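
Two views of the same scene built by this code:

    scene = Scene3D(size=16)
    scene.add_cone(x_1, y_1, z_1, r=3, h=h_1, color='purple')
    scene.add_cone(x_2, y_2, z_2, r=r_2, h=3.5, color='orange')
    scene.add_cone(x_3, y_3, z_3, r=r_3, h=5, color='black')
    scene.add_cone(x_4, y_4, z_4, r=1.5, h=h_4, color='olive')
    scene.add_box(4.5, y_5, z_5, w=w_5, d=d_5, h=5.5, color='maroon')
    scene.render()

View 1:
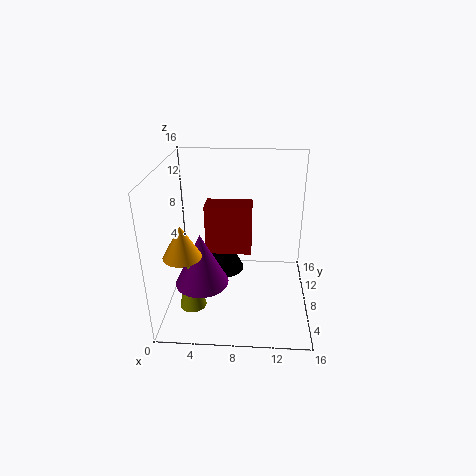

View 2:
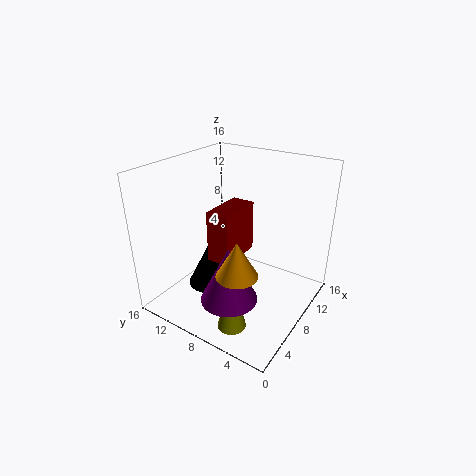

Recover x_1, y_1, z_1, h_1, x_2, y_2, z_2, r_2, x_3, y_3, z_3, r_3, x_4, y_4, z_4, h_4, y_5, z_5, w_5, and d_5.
x_1 = 4, y_1 = 6.5, z_1 = 3, h_1 = 6, x_2 = 2.5, y_2 = 4.5, z_2 = 7.5, r_2 = 2, x_3 = 6, y_3 = 10.5, z_3 = 2.5, r_3 = 2.5, x_4 = 3, y_4 = 5.5, z_4 = 0.5, h_4 = 6.5, y_5 = 7, z_5 = 6.5, w_5 = 5, d_5 = 2.5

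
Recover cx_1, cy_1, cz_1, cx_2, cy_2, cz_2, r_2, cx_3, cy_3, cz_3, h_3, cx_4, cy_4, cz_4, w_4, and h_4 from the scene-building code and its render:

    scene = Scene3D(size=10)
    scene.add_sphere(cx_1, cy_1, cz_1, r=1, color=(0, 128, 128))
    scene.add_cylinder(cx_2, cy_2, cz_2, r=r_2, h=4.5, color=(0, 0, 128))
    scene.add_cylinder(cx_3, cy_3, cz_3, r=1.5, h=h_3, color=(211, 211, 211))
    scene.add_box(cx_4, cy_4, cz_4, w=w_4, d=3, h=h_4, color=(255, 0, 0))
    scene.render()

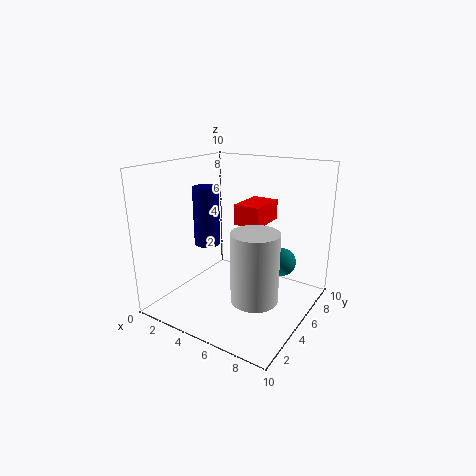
cx_1 = 7.5; cy_1 = 7; cz_1 = 3; cx_2 = 1.5; cy_2 = 6; cz_2 = 3.5; r_2 = 1; cx_3 = 7.5; cy_3 = 3; cz_3 = 2; h_3 = 4.5; cx_4 = 4; cy_4 = 6; cz_4 = 5.5; w_4 = 2; h_4 = 1.5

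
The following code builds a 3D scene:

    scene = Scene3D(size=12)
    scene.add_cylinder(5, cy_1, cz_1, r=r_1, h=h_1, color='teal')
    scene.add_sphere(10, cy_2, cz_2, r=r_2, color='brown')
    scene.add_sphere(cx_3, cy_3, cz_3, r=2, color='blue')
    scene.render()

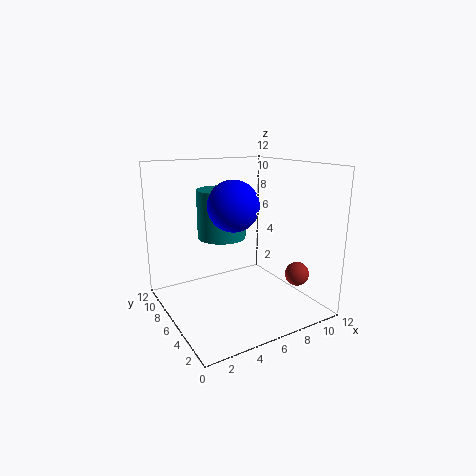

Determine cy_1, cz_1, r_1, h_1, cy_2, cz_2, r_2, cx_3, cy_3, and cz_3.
cy_1 = 7
cz_1 = 6
r_1 = 2
h_1 = 4
cy_2 = 3
cz_2 = 3
r_2 = 1
cx_3 = 5
cy_3 = 5
cz_3 = 9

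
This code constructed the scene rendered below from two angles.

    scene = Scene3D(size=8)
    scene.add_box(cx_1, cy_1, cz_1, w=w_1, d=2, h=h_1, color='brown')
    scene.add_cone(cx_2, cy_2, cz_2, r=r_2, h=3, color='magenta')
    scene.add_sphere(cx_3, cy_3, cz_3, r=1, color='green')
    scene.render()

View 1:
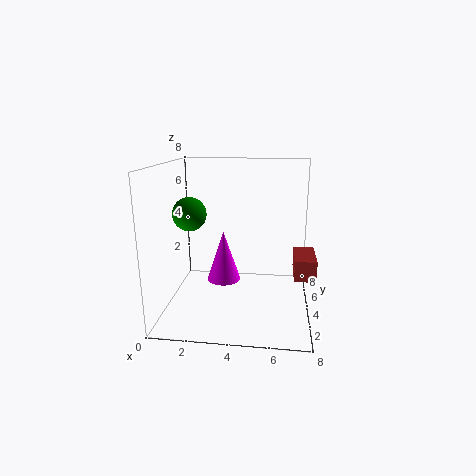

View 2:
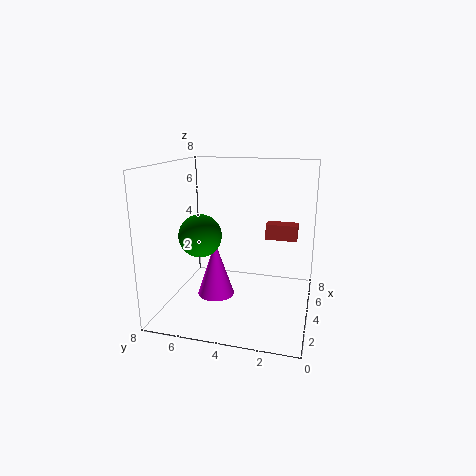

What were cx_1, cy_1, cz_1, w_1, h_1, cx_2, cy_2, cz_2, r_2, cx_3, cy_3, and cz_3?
cx_1 = 7; cy_1 = 1; cz_1 = 3; w_1 = 1; h_1 = 1; cx_2 = 3; cy_2 = 5; cz_2 = 1; r_2 = 1; cx_3 = 1; cy_3 = 5; cz_3 = 5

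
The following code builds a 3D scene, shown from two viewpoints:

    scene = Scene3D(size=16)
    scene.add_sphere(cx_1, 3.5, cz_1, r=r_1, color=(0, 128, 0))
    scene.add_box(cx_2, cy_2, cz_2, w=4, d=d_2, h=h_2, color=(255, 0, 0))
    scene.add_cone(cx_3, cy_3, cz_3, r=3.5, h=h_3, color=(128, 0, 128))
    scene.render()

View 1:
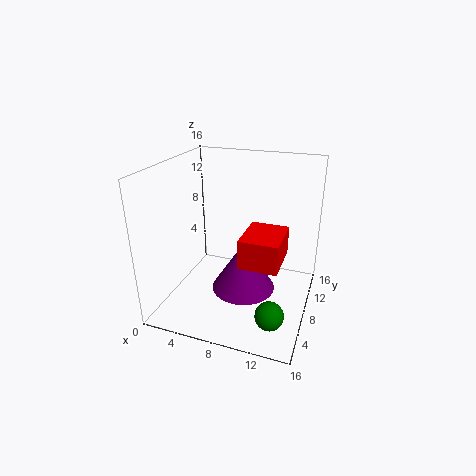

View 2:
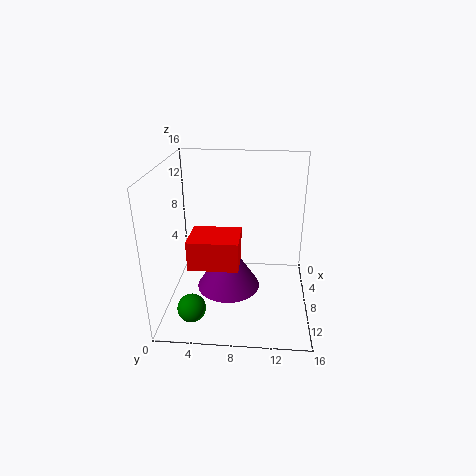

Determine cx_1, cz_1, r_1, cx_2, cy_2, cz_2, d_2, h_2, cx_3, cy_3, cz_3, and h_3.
cx_1 = 13
cz_1 = 2
r_1 = 1.5
cx_2 = 9.5
cy_2 = 3.5
cz_2 = 7
d_2 = 5
h_2 = 3
cx_3 = 9
cy_3 = 7
cz_3 = 2.5
h_3 = 5.5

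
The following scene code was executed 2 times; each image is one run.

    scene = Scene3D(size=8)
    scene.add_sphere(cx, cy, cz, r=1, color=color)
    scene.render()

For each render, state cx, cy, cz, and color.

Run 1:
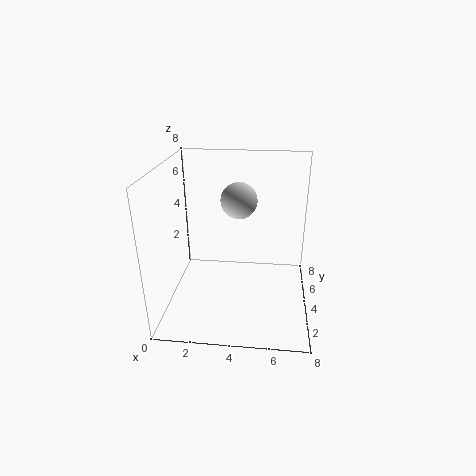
cx = 4, cy = 4.5, cz = 6, color = 'lightgray'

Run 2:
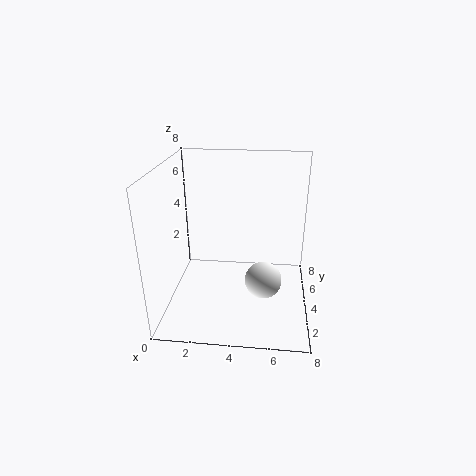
cx = 5.5, cy = 3, cz = 2, color = 'white'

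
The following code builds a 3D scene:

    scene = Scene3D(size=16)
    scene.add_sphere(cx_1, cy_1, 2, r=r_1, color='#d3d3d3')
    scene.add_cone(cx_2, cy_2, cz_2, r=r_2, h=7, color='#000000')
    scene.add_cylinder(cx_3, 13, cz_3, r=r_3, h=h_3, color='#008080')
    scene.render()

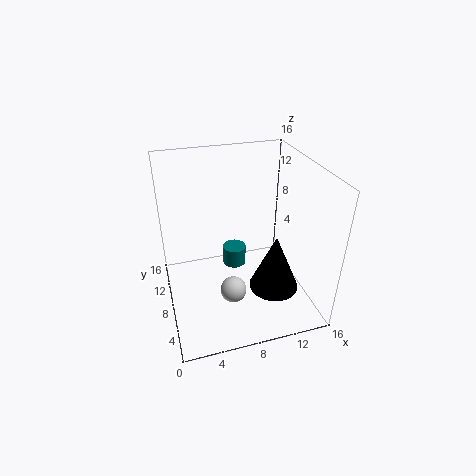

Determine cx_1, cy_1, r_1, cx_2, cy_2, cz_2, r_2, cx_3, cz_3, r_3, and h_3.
cx_1 = 7, cy_1 = 6.5, r_1 = 1.5, cx_2 = 12.5, cy_2 = 7.5, cz_2 = 0.5, r_2 = 3, cx_3 = 9, cz_3 = 1, r_3 = 1.5, h_3 = 2.5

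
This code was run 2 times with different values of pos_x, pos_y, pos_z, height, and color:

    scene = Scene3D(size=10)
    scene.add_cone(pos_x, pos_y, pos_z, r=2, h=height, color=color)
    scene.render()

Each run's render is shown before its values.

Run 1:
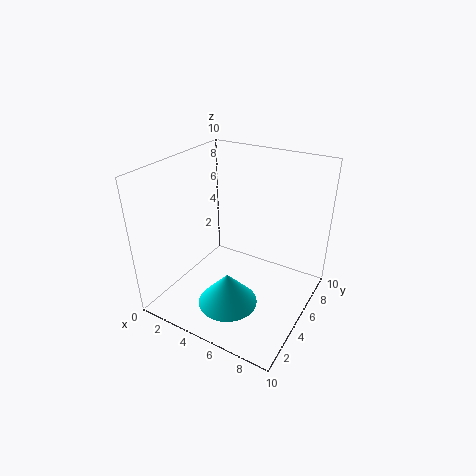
pos_x = 5.5; pos_y = 2.75; pos_z = 1.25; height = 2.25; color = 'cyan'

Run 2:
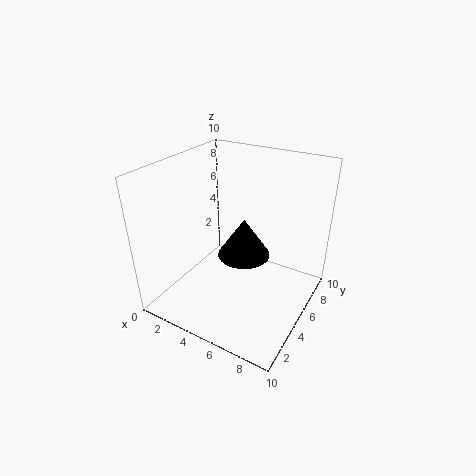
pos_x = 4.5; pos_y = 6.75; pos_z = 2.5; height = 3; color = 'black'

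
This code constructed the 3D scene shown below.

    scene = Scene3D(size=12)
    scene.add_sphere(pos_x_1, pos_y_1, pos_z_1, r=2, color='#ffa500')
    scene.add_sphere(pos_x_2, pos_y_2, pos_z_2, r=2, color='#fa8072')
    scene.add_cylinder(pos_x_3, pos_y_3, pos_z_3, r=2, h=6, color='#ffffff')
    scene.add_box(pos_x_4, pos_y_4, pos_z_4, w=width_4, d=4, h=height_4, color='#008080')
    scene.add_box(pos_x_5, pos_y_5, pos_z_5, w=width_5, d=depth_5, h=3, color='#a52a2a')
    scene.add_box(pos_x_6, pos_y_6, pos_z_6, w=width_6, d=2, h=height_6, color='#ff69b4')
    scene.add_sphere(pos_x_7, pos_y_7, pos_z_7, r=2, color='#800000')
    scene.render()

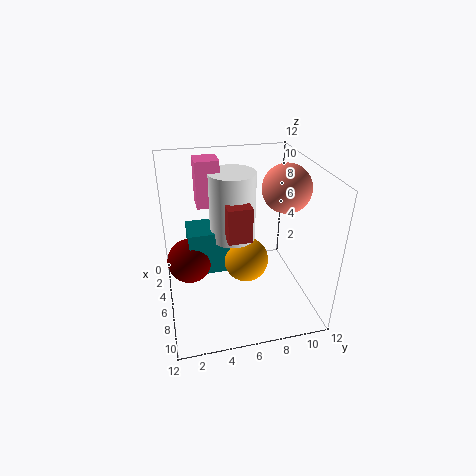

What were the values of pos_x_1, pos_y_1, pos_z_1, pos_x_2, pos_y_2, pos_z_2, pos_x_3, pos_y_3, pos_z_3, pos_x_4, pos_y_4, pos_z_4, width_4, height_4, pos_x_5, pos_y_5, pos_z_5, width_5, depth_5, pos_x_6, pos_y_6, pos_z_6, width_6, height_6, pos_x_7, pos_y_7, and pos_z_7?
pos_x_1 = 5; pos_y_1 = 7; pos_z_1 = 3; pos_x_2 = 6; pos_y_2 = 10; pos_z_2 = 10; pos_x_3 = 4; pos_y_3 = 6; pos_z_3 = 5; pos_x_4 = 2; pos_y_4 = 2; pos_z_4 = 2; width_4 = 3; height_4 = 4; pos_x_5 = 5; pos_y_5 = 5; pos_z_5 = 6; width_5 = 2; depth_5 = 2; pos_x_6 = 2; pos_y_6 = 3; pos_z_6 = 8; width_6 = 2; height_6 = 4; pos_x_7 = 4; pos_y_7 = 2; pos_z_7 = 3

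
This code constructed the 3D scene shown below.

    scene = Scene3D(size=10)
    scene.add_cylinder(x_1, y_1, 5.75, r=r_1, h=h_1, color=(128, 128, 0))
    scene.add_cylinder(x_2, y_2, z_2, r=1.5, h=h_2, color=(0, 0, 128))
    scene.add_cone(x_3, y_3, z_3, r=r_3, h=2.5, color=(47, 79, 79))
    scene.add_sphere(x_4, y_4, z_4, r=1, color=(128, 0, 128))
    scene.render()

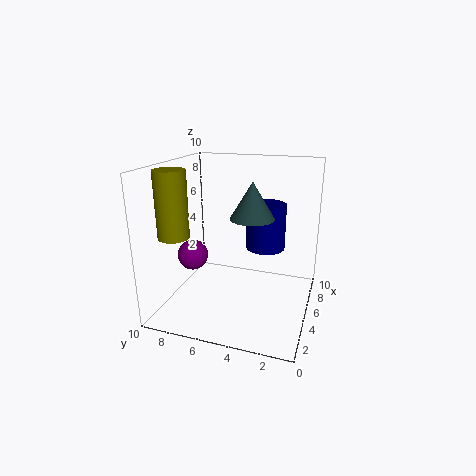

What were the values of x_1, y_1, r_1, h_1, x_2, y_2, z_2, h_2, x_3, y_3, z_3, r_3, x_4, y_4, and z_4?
x_1 = 2, y_1 = 8.25, r_1 = 1, h_1 = 4.25, x_2 = 8, y_2 = 3.75, z_2 = 3.25, h_2 = 3.5, x_3 = 5, y_3 = 4, z_3 = 6.5, r_3 = 1.5, x_4 = 3, y_4 = 7.5, z_4 = 4.25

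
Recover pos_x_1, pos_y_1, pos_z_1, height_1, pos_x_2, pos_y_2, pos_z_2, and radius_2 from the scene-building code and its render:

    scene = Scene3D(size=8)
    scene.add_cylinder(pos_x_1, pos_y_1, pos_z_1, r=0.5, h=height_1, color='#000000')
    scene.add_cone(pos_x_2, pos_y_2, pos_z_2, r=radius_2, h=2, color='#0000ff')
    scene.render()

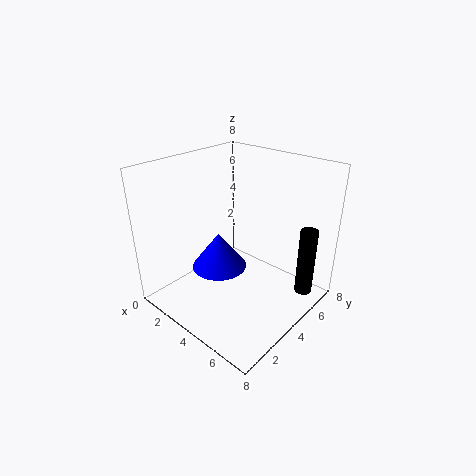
pos_x_1 = 7
pos_y_1 = 6.5
pos_z_1 = 0.5
height_1 = 4
pos_x_2 = 3.5
pos_y_2 = 3
pos_z_2 = 2.5
radius_2 = 1.5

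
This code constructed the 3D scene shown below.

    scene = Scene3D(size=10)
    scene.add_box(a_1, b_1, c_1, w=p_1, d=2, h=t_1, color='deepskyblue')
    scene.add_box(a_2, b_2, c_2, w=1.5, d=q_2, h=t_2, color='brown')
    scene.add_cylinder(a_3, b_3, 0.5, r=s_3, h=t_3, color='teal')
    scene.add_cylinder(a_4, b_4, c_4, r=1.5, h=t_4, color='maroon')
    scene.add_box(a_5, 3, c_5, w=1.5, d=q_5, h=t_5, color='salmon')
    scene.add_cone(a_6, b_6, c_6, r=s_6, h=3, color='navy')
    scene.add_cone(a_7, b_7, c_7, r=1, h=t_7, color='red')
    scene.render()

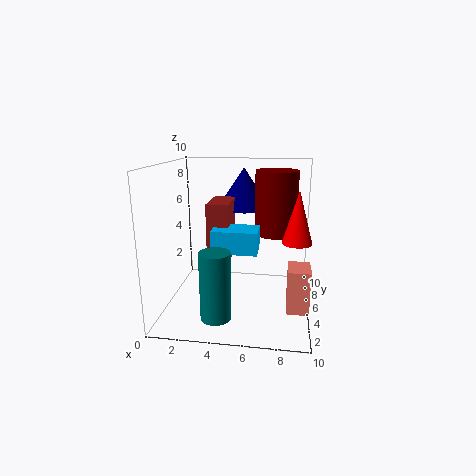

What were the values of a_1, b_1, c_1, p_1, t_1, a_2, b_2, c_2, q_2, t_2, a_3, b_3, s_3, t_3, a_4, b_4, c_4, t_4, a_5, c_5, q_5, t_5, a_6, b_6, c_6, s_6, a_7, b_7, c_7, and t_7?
a_1 = 3.5, b_1 = 3, c_1 = 4.5, p_1 = 3, t_1 = 1.5, a_2 = 3, b_2 = 4, c_2 = 3.5, q_2 = 3, t_2 = 4, a_3 = 4, b_3 = 2, s_3 = 1, t_3 = 4.5, a_4 = 7.5, b_4 = 6.5, c_4 = 5, t_4 = 4.5, a_5 = 8.5, c_5 = 0.5, q_5 = 2, t_5 = 3, a_6 = 5, b_6 = 8, c_6 = 6.5, s_6 = 2, a_7 = 9, b_7 = 4.5, c_7 = 5, t_7 = 3.5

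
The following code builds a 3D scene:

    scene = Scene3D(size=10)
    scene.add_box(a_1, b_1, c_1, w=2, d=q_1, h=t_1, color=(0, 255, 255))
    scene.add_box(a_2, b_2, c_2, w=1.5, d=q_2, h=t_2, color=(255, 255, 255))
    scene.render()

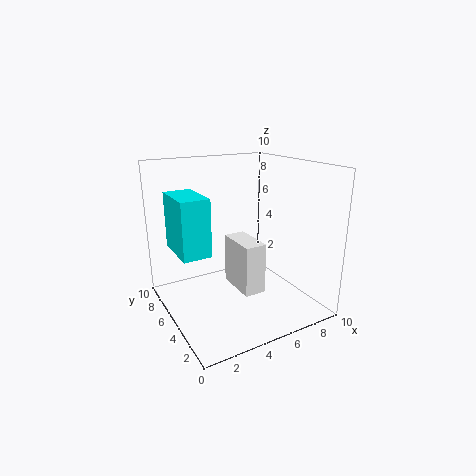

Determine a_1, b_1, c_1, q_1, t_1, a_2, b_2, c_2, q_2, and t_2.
a_1 = 1
b_1 = 5
c_1 = 4
q_1 = 3.5
t_1 = 4
a_2 = 4.5
b_2 = 3
c_2 = 1.5
q_2 = 3
t_2 = 3.5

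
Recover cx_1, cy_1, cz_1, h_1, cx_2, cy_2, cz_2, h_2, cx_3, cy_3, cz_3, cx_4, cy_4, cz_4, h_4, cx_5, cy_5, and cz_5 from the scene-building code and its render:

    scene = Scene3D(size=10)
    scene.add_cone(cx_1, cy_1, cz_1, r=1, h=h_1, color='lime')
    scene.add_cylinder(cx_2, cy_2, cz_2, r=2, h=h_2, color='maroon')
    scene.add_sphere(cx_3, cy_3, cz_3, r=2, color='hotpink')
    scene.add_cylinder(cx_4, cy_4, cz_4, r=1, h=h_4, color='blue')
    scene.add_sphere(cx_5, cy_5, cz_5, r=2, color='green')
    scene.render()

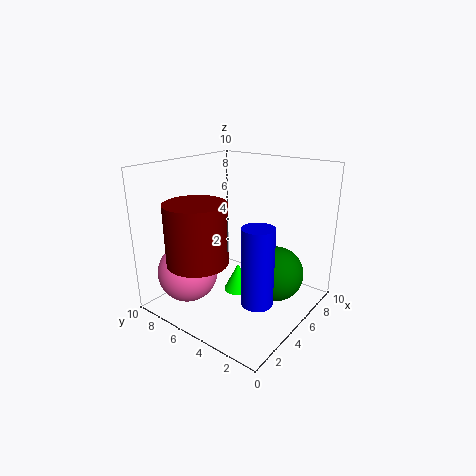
cx_1 = 5
cy_1 = 5
cz_1 = 1
h_1 = 2
cx_2 = 2
cy_2 = 6
cz_2 = 4
h_2 = 4
cx_3 = 2
cy_3 = 7
cz_3 = 3
cx_4 = 3
cy_4 = 2
cz_4 = 2
h_4 = 5
cx_5 = 7
cy_5 = 3
cz_5 = 2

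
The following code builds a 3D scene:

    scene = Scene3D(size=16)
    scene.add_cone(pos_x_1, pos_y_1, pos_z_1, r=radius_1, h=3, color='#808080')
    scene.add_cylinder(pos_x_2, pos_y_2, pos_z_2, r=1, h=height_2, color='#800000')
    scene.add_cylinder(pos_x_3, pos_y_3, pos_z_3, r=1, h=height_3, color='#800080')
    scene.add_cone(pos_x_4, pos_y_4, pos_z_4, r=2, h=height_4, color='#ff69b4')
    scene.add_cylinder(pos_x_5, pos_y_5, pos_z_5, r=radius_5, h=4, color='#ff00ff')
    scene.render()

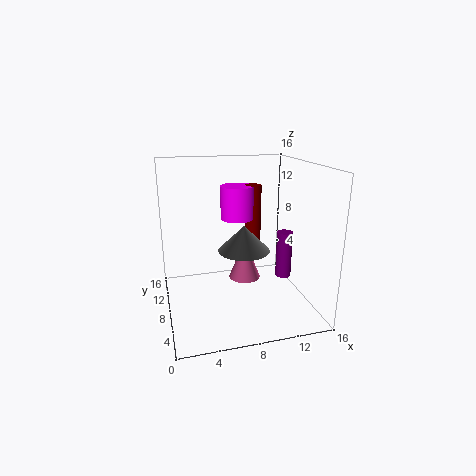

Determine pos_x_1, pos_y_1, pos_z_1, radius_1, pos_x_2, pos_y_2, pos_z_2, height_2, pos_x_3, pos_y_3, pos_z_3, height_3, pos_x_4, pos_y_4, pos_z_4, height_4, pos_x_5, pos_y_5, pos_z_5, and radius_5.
pos_x_1 = 9, pos_y_1 = 9, pos_z_1 = 6, radius_1 = 3, pos_x_2 = 11, pos_y_2 = 12, pos_z_2 = 5, height_2 = 8, pos_x_3 = 15, pos_y_3 = 11, pos_z_3 = 1, height_3 = 6, pos_x_4 = 10, pos_y_4 = 12, pos_z_4 = 1, height_4 = 5, pos_x_5 = 9, pos_y_5 = 12, pos_z_5 = 9, radius_5 = 2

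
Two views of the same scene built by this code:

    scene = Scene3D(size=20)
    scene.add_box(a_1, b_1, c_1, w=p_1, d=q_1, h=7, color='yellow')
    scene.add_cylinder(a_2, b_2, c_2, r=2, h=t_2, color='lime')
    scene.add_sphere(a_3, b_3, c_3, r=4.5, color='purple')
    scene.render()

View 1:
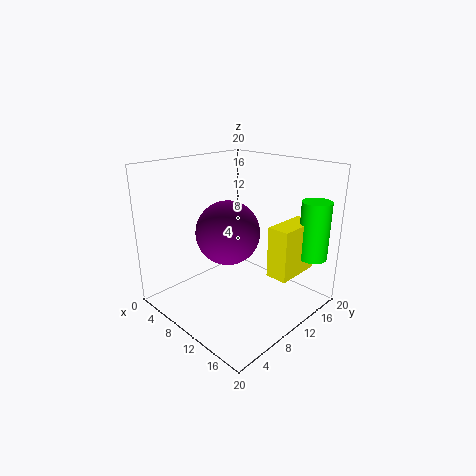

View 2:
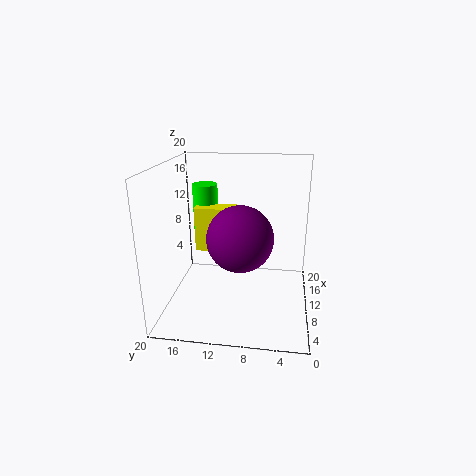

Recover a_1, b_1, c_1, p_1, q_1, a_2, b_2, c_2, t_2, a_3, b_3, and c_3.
a_1 = 14.5; b_1 = 11; c_1 = 5.5; p_1 = 3; q_1 = 6.5; a_2 = 18; b_2 = 16.5; c_2 = 7.5; t_2 = 8; a_3 = 8.5; b_3 = 9.5; c_3 = 10.5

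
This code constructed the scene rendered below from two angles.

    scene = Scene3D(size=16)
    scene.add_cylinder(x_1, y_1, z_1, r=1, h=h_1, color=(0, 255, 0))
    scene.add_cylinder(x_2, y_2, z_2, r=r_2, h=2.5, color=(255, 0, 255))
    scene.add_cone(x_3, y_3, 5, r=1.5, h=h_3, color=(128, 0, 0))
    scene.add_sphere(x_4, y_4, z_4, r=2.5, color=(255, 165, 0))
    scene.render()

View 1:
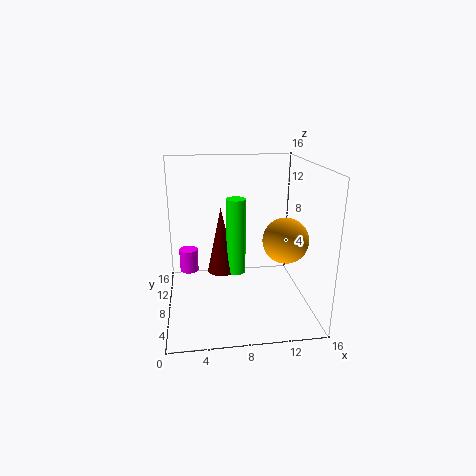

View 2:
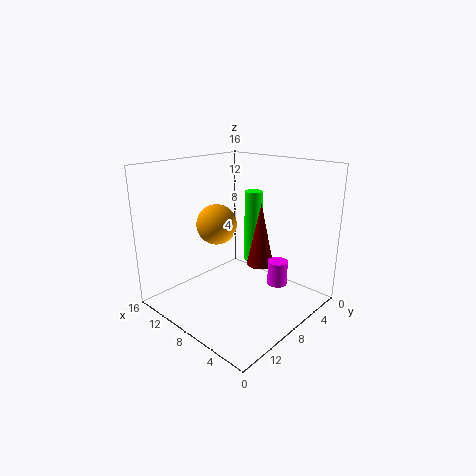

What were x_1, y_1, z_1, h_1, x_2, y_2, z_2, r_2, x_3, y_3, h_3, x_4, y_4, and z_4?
x_1 = 7.5
y_1 = 6
z_1 = 5
h_1 = 8
x_2 = 2.5
y_2 = 8
z_2 = 4.5
r_2 = 1
x_3 = 6
y_3 = 6.5
h_3 = 7
x_4 = 13
y_4 = 6.5
z_4 = 8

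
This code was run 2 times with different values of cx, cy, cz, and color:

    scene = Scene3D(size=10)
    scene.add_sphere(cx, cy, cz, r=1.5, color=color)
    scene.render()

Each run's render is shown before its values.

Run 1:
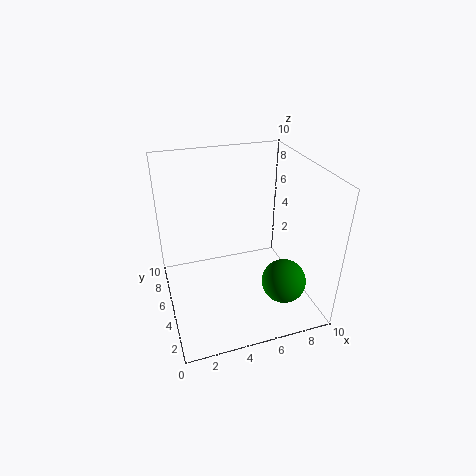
cx = 7.5
cy = 2.5
cz = 2.5
color = 'green'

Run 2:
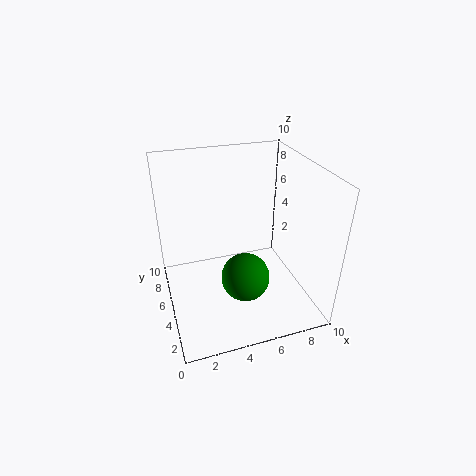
cx = 4.5
cy = 2
cz = 4
color = 'green'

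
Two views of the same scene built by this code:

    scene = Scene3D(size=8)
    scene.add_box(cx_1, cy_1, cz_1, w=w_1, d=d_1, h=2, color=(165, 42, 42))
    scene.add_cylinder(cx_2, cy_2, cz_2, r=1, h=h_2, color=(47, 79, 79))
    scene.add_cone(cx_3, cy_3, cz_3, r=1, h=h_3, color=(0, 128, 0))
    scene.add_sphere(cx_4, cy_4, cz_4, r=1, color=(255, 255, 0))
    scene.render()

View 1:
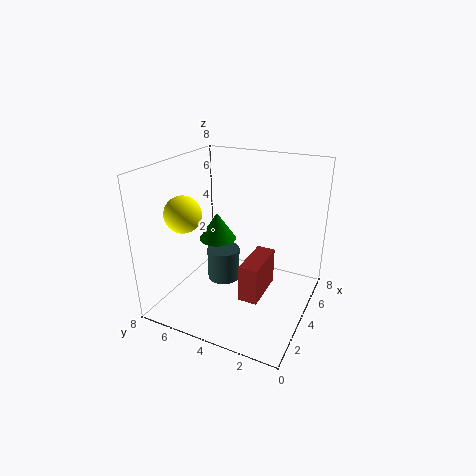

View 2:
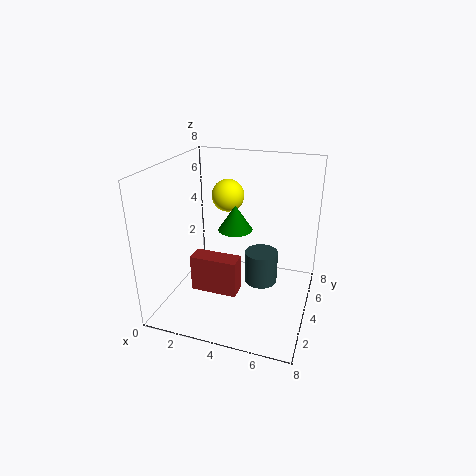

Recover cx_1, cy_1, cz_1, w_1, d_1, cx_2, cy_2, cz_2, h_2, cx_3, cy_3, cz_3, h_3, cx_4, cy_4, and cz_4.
cx_1 = 2, cy_1 = 2, cz_1 = 1.5, w_1 = 2.5, d_1 = 1, cx_2 = 5, cy_2 = 5.5, cz_2 = 0.5, h_2 = 2, cx_3 = 3.5, cy_3 = 5, cz_3 = 4, h_3 = 1.5, cx_4 = 2.5, cy_4 = 6.5, cz_4 = 5.5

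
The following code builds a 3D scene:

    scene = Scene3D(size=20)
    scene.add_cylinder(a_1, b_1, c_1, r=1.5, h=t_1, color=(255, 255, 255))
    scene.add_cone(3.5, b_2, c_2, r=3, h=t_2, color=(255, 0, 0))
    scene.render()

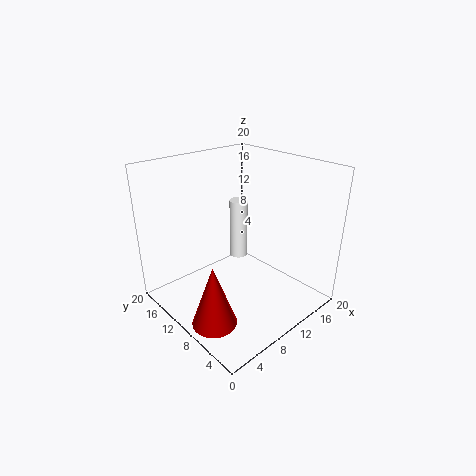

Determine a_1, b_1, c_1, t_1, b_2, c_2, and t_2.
a_1 = 16.5; b_1 = 17; c_1 = 2; t_1 = 10; b_2 = 7.5; c_2 = 0.5; t_2 = 8.5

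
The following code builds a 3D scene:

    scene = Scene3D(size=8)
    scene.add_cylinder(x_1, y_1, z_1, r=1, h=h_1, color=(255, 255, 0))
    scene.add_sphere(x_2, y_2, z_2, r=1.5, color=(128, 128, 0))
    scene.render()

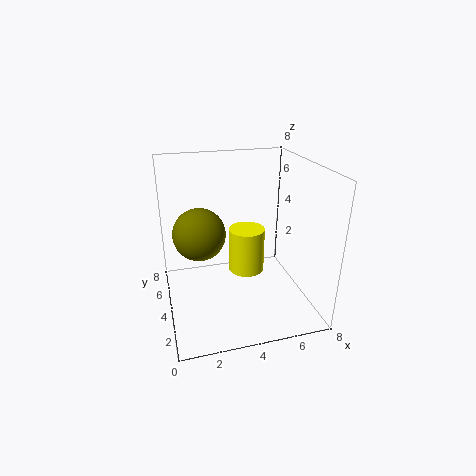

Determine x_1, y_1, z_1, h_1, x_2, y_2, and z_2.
x_1 = 4.5, y_1 = 4, z_1 = 2, h_1 = 2.5, x_2 = 2, y_2 = 5, z_2 = 4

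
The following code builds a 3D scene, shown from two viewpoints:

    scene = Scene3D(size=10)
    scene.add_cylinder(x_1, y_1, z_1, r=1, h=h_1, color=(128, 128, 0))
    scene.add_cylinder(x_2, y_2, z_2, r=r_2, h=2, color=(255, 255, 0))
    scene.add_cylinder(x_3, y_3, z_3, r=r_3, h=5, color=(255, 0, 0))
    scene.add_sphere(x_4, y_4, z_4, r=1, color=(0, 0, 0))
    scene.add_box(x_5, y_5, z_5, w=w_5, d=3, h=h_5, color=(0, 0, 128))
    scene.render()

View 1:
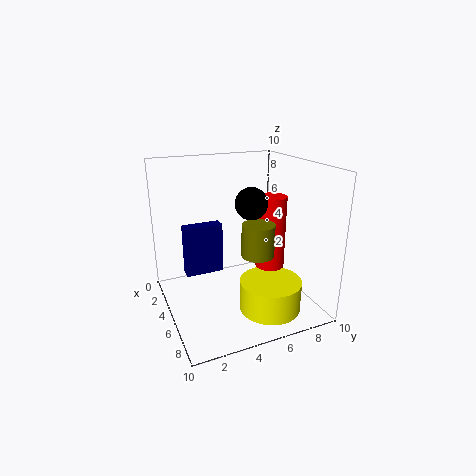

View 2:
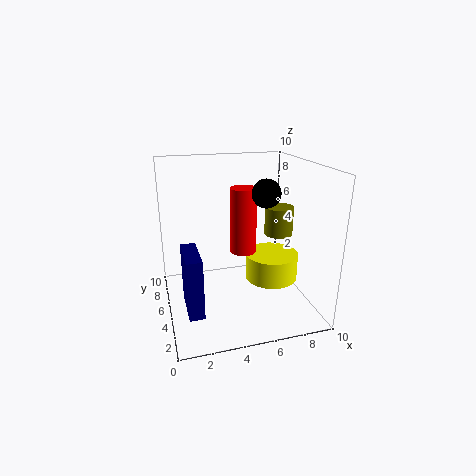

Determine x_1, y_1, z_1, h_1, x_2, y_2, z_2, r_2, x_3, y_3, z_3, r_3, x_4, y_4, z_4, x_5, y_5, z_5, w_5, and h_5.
x_1 = 8
y_1 = 5
z_1 = 5
h_1 = 2
x_2 = 8
y_2 = 6
z_2 = 1
r_2 = 2
x_3 = 6
y_3 = 7
z_3 = 3
r_3 = 1
x_4 = 7
y_4 = 5
z_4 = 8
x_5 = 1
y_5 = 2
z_5 = 1
w_5 = 1
h_5 = 4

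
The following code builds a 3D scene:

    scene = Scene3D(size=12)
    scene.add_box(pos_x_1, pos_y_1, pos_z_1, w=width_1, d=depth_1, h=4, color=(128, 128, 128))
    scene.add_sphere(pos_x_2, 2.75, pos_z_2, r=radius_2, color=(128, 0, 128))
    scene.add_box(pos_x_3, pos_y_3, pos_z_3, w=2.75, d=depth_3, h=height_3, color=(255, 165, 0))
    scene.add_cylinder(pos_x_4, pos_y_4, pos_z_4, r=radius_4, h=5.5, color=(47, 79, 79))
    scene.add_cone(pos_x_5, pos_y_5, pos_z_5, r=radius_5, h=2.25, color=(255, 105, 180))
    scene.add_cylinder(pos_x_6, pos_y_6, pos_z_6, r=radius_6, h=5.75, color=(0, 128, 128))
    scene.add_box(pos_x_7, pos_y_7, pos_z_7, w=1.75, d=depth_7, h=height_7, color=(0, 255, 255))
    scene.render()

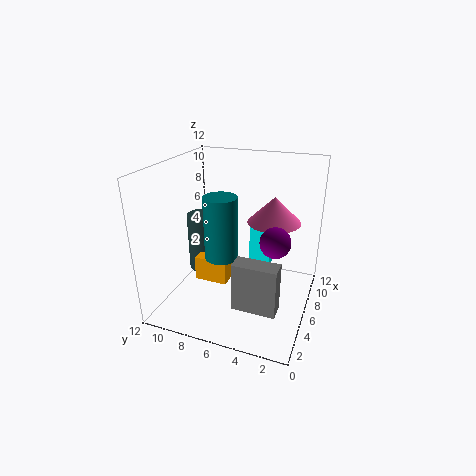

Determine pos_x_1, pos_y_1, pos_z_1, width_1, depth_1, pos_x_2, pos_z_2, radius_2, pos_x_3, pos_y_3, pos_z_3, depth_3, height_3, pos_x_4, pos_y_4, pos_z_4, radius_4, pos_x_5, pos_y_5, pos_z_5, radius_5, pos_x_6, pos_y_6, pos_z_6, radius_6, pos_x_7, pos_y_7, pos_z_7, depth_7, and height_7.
pos_x_1 = 2.5
pos_y_1 = 1.75
pos_z_1 = 1.5
width_1 = 1.5
depth_1 = 3.5
pos_x_2 = 5.75
pos_z_2 = 6.25
radius_2 = 1.25
pos_x_3 = 6
pos_y_3 = 7.25
pos_z_3 = 1
depth_3 = 3
height_3 = 2.25
pos_x_4 = 8.5
pos_y_4 = 10.5
pos_z_4 = 1
radius_4 = 1.5
pos_x_5 = 8
pos_y_5 = 3.5
pos_z_5 = 7
radius_5 = 2.25
pos_x_6 = 7
pos_y_6 = 8
pos_z_6 = 3.25
radius_6 = 1.5
pos_x_7 = 9.75
pos_y_7 = 4.25
pos_z_7 = 1.5
depth_7 = 2
height_7 = 3.75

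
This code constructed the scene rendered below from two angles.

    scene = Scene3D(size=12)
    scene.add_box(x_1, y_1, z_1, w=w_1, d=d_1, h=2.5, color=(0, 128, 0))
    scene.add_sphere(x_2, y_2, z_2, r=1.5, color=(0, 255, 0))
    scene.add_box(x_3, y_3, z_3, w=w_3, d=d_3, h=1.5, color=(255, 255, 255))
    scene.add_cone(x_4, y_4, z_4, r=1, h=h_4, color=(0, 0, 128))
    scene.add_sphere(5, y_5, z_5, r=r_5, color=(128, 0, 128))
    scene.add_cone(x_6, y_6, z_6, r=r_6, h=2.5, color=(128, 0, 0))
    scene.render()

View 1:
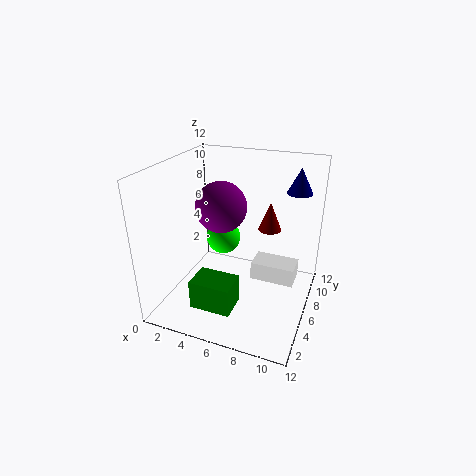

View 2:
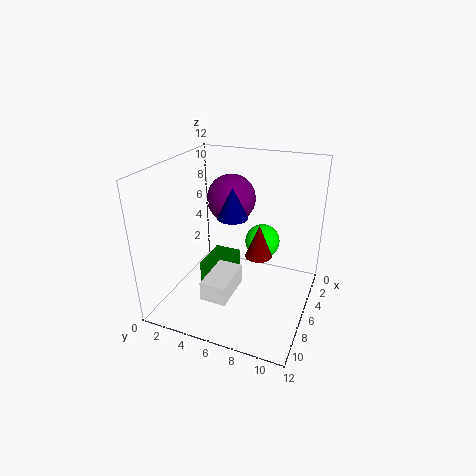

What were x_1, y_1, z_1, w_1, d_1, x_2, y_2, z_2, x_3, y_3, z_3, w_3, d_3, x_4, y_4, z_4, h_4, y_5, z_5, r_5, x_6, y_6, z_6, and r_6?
x_1 = 3, y_1 = 2.5, z_1 = 0.5, w_1 = 3.5, d_1 = 2.5, x_2 = 4, y_2 = 7.5, z_2 = 5, x_3 = 7.5, y_3 = 5, z_3 = 3, w_3 = 3.5, d_3 = 2, x_4 = 10.5, y_4 = 7.5, z_4 = 10, h_4 = 2, y_5 = 5, z_5 = 9, r_5 = 2, x_6 = 8, y_6 = 8.5, z_6 = 6, r_6 = 1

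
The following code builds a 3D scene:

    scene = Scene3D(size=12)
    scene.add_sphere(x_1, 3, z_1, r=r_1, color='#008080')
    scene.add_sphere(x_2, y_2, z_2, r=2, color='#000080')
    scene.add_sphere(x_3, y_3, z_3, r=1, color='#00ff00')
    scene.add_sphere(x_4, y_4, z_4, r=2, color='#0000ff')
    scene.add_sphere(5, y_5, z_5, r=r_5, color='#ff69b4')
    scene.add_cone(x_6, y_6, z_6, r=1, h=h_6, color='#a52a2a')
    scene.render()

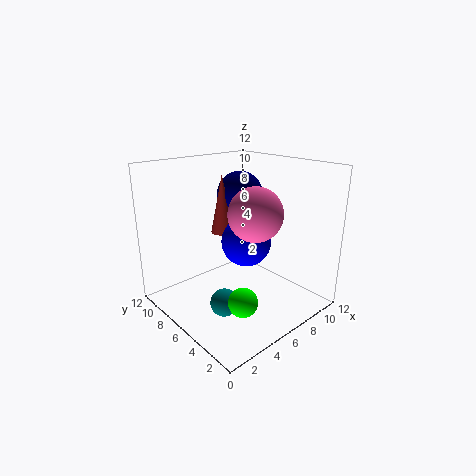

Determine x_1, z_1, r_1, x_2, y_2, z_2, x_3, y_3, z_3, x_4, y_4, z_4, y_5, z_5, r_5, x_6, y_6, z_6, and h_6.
x_1 = 2; z_1 = 3; r_1 = 1; x_2 = 8; y_2 = 8; z_2 = 9; x_3 = 2; y_3 = 1; z_3 = 4; x_4 = 6; y_4 = 5; z_4 = 6; y_5 = 3; z_5 = 9; r_5 = 2; x_6 = 6; y_6 = 8; z_6 = 6; h_6 = 5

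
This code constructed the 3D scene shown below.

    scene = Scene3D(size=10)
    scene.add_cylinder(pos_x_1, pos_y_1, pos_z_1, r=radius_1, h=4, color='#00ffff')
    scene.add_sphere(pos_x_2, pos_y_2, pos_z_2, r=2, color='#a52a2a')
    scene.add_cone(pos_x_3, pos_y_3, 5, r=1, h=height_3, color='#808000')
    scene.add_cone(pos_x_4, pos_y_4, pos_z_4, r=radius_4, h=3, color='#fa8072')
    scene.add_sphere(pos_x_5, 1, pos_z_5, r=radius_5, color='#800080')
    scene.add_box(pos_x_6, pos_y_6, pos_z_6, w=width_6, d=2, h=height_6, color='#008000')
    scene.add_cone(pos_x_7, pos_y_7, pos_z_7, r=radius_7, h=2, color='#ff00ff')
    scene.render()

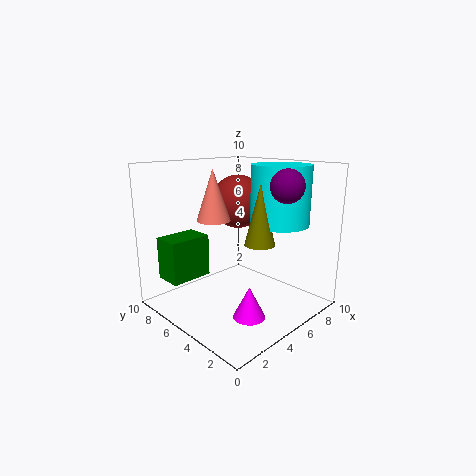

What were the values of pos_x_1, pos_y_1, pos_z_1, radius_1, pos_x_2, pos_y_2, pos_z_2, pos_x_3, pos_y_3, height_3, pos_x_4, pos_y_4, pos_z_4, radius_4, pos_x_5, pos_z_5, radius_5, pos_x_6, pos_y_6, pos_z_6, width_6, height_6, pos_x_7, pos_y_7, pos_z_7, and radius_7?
pos_x_1 = 7; pos_y_1 = 3; pos_z_1 = 6; radius_1 = 2; pos_x_2 = 7; pos_y_2 = 7; pos_z_2 = 7; pos_x_3 = 5; pos_y_3 = 3; height_3 = 4; pos_x_4 = 2; pos_y_4 = 4; pos_z_4 = 7; radius_4 = 1; pos_x_5 = 5; pos_z_5 = 9; radius_5 = 1; pos_x_6 = 1; pos_y_6 = 7; pos_z_6 = 2; width_6 = 3; height_6 = 3; pos_x_7 = 3; pos_y_7 = 2; pos_z_7 = 1; radius_7 = 1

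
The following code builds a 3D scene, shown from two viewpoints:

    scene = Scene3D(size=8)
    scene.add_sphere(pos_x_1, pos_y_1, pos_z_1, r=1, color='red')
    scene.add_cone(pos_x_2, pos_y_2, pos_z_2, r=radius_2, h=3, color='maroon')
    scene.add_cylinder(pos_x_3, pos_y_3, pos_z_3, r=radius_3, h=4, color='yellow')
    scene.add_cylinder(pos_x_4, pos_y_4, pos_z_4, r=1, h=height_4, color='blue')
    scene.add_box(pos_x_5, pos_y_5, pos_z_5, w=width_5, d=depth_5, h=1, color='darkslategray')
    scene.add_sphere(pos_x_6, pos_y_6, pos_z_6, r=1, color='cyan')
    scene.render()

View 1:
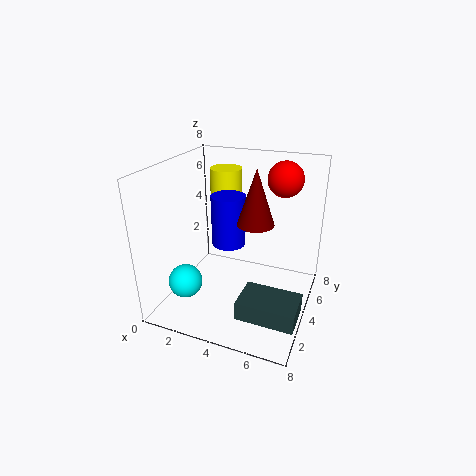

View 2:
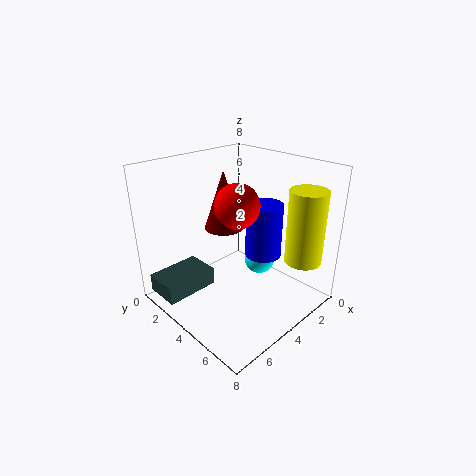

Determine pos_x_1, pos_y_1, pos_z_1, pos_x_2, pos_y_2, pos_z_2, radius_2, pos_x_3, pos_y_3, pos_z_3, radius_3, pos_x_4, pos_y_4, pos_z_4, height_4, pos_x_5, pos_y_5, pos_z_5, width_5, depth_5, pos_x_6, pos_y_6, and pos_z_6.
pos_x_1 = 6
pos_y_1 = 6
pos_z_1 = 7
pos_x_2 = 5
pos_y_2 = 4
pos_z_2 = 5
radius_2 = 1
pos_x_3 = 2
pos_y_3 = 7
pos_z_3 = 3
radius_3 = 1
pos_x_4 = 3
pos_y_4 = 5
pos_z_4 = 3
height_4 = 3
pos_x_5 = 5
pos_y_5 = 1
pos_z_5 = 1
width_5 = 3
depth_5 = 2
pos_x_6 = 1
pos_y_6 = 3
pos_z_6 = 1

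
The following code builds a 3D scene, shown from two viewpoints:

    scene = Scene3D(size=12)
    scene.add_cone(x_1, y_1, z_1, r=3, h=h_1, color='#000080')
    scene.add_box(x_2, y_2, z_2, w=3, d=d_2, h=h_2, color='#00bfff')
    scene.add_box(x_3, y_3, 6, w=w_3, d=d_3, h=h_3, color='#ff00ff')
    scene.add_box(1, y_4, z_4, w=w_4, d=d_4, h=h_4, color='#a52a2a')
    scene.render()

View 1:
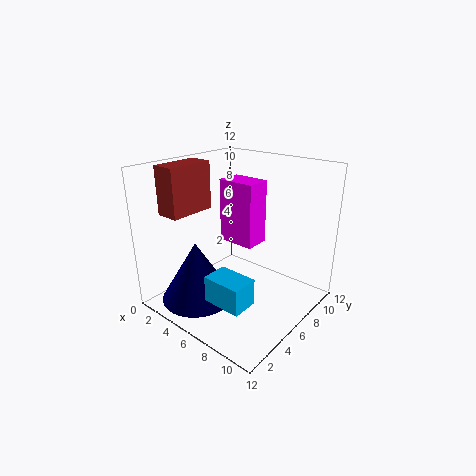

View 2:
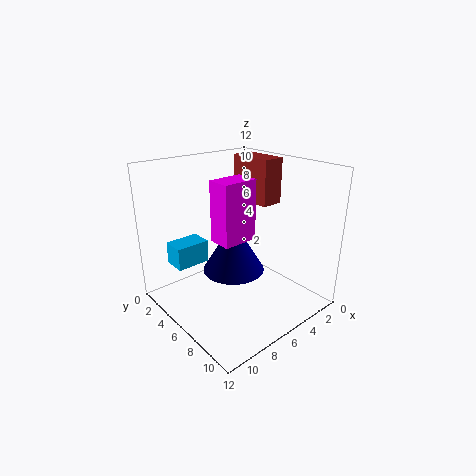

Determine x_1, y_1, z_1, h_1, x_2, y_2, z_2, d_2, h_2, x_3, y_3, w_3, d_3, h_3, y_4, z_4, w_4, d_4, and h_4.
x_1 = 4; y_1 = 3; z_1 = 1; h_1 = 5; x_2 = 7; y_2 = 1; z_2 = 3; d_2 = 2; h_2 = 2; x_3 = 5; y_3 = 5; w_3 = 3; d_3 = 2; h_3 = 5; y_4 = 2; z_4 = 8; w_4 = 2; d_4 = 4; h_4 = 4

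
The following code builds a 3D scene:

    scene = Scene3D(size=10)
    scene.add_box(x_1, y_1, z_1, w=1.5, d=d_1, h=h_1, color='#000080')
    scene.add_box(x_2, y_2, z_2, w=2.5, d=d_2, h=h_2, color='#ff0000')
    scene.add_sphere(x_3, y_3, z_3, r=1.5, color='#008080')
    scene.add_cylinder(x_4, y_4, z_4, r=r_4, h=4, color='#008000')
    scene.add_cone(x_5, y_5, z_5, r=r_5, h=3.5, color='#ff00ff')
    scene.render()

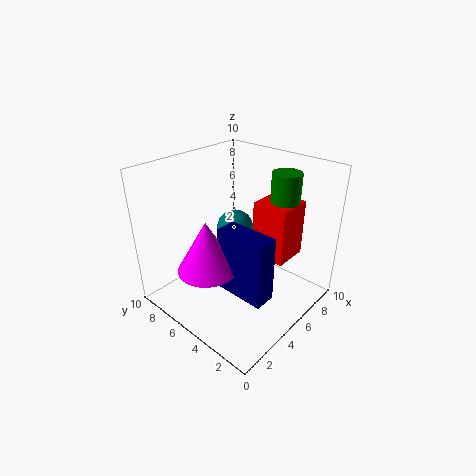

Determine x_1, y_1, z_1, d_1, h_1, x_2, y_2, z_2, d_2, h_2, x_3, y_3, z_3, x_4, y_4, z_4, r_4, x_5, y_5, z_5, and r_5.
x_1 = 3
y_1 = 1.5
z_1 = 2
d_1 = 3.5
h_1 = 4.5
x_2 = 6
y_2 = 2
z_2 = 3.5
d_2 = 2.5
h_2 = 4
x_3 = 8
y_3 = 8
z_3 = 3.5
x_4 = 7.5
y_4 = 3
z_4 = 5.5
r_4 = 1
x_5 = 2.5
y_5 = 5.5
z_5 = 3.5
r_5 = 2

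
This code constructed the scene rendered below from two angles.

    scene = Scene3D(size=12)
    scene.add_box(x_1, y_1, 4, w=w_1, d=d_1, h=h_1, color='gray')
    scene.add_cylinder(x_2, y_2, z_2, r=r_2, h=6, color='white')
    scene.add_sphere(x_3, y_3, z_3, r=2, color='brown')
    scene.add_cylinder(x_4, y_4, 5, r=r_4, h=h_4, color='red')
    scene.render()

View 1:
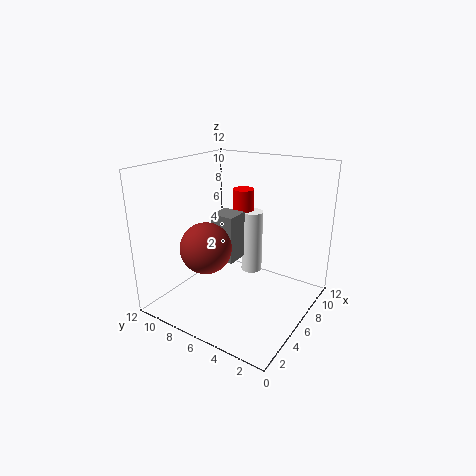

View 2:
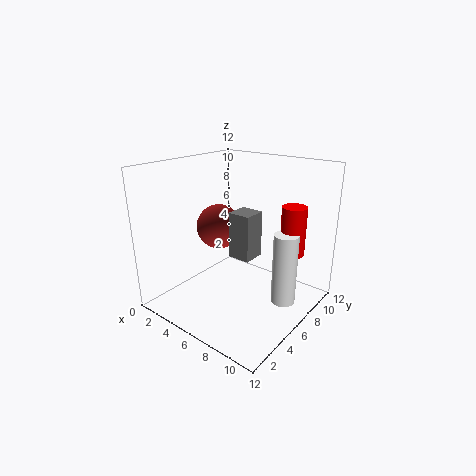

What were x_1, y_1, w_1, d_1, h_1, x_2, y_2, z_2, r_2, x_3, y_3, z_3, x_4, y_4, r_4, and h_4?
x_1 = 5
y_1 = 6
w_1 = 2
d_1 = 2
h_1 = 4
x_2 = 10
y_2 = 7
z_2 = 1
r_2 = 1
x_3 = 3
y_3 = 7
z_3 = 6
x_4 = 10
y_4 = 8
r_4 = 1
h_4 = 4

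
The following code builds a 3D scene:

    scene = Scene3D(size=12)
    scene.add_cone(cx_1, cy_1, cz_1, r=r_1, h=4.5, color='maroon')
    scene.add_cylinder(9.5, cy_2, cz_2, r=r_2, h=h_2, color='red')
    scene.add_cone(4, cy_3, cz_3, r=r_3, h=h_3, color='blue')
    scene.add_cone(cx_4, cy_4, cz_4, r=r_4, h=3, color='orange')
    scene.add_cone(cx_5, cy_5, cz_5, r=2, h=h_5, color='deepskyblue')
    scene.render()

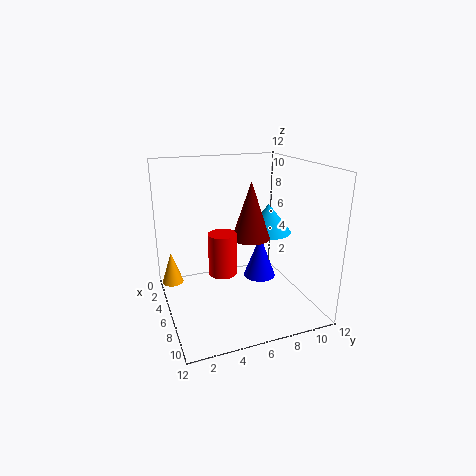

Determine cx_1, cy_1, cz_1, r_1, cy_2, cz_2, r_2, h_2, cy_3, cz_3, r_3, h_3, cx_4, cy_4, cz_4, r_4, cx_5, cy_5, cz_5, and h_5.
cx_1 = 7.5; cy_1 = 6.5; cz_1 = 6.5; r_1 = 1.5; cy_2 = 3.5; cz_2 = 5; r_2 = 1; h_2 = 3; cy_3 = 9; cz_3 = 1; r_3 = 1.5; h_3 = 4; cx_4 = 1.5; cy_4 = 1; cz_4 = 0.5; r_4 = 1; cx_5 = 5.5; cy_5 = 9; cz_5 = 6; h_5 = 2.5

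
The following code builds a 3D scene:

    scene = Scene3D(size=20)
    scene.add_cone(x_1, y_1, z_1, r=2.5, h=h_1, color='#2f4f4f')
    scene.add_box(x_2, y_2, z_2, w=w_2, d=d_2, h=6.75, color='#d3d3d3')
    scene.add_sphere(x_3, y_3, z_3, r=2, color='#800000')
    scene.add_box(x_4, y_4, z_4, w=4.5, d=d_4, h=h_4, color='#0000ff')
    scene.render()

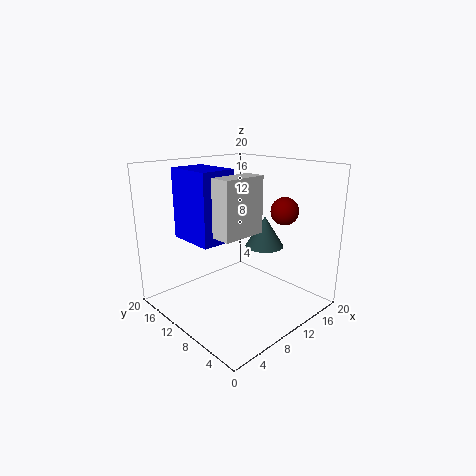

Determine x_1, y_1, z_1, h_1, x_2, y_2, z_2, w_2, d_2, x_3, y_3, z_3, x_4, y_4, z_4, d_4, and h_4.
x_1 = 11
y_1 = 6
z_1 = 9.75
h_1 = 4
x_2 = 2.75
y_2 = 4
z_2 = 12.75
w_2 = 5.5
d_2 = 2.5
x_3 = 16.25
y_3 = 7
z_3 = 13.25
x_4 = 2.25
y_4 = 7.25
z_4 = 11.25
d_4 = 6.25
h_4 = 8.75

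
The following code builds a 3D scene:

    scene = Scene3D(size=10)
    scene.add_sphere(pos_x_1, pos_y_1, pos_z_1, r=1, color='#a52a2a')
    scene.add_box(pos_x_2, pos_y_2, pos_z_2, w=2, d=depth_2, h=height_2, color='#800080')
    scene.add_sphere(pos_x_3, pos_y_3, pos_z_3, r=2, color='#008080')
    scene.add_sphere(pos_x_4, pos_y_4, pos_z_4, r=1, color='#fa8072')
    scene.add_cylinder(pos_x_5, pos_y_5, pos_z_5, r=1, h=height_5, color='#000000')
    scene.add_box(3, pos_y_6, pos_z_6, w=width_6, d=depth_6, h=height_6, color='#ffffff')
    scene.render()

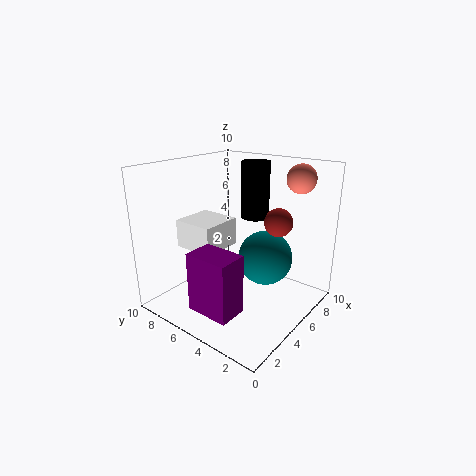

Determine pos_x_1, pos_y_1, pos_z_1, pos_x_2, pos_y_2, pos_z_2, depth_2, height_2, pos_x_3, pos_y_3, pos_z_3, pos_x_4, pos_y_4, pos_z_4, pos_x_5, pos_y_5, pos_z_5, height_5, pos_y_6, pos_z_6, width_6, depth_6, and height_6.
pos_x_1 = 7, pos_y_1 = 3, pos_z_1 = 6, pos_x_2 = 1, pos_y_2 = 3, pos_z_2 = 1, depth_2 = 3, height_2 = 4, pos_x_3 = 7, pos_y_3 = 4, pos_z_3 = 3, pos_x_4 = 8, pos_y_4 = 2, pos_z_4 = 9, pos_x_5 = 7, pos_y_5 = 5, pos_z_5 = 6, height_5 = 4, pos_y_6 = 6, pos_z_6 = 4, width_6 = 3, depth_6 = 3, height_6 = 2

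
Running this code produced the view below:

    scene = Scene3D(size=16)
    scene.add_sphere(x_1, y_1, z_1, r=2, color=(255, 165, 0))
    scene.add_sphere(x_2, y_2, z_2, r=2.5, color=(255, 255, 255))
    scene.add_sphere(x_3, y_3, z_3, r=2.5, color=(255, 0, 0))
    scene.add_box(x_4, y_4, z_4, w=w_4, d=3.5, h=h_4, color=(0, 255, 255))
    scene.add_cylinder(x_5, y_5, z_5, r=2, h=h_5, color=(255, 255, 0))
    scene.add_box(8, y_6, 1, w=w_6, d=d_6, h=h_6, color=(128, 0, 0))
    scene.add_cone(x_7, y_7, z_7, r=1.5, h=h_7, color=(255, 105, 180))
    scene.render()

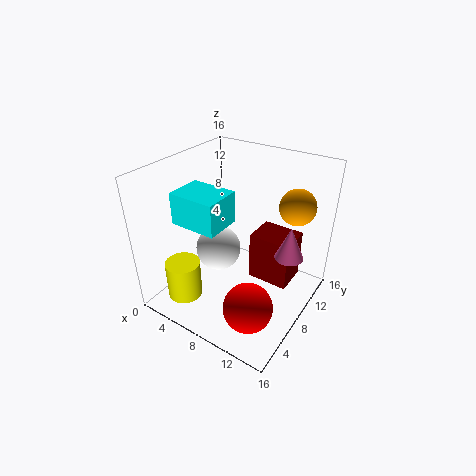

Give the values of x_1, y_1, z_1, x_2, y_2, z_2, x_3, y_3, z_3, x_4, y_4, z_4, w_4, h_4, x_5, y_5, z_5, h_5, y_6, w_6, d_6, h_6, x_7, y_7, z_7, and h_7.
x_1 = 13, y_1 = 12, z_1 = 11.5, x_2 = 6, y_2 = 7, z_2 = 6.5, x_3 = 12.5, y_3 = 3, z_3 = 4, x_4 = 5.5, y_4 = 1, z_4 = 12.5, w_4 = 4.5, h_4 = 3, x_5 = 3, y_5 = 4, z_5 = 0.5, h_5 = 4.5, y_6 = 10.5, w_6 = 5, d_6 = 4, h_6 = 6, x_7 = 14, y_7 = 8.5, z_7 = 7.5, h_7 = 3.5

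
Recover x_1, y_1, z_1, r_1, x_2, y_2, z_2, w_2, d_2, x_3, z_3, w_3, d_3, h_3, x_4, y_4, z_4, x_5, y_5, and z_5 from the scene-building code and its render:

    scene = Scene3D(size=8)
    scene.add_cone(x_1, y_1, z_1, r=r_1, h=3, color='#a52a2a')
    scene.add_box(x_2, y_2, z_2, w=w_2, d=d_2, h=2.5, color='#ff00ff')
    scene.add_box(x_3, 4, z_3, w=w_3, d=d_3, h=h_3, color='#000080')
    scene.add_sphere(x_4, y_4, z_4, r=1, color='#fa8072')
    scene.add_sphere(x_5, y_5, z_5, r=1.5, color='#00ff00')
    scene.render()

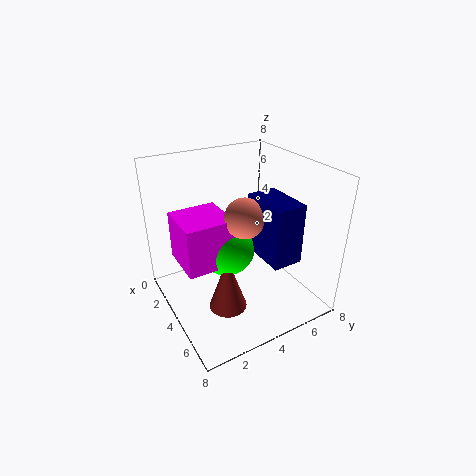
x_1 = 5.5
y_1 = 2.5
z_1 = 1
r_1 = 1
x_2 = 3
y_2 = 0.5
z_2 = 3.5
w_2 = 2.5
d_2 = 2.5
x_3 = 5
z_3 = 4
w_3 = 2.5
d_3 = 1.5
h_3 = 3
x_4 = 5.5
y_4 = 3.5
z_4 = 6
x_5 = 4.5
y_5 = 3
z_5 = 4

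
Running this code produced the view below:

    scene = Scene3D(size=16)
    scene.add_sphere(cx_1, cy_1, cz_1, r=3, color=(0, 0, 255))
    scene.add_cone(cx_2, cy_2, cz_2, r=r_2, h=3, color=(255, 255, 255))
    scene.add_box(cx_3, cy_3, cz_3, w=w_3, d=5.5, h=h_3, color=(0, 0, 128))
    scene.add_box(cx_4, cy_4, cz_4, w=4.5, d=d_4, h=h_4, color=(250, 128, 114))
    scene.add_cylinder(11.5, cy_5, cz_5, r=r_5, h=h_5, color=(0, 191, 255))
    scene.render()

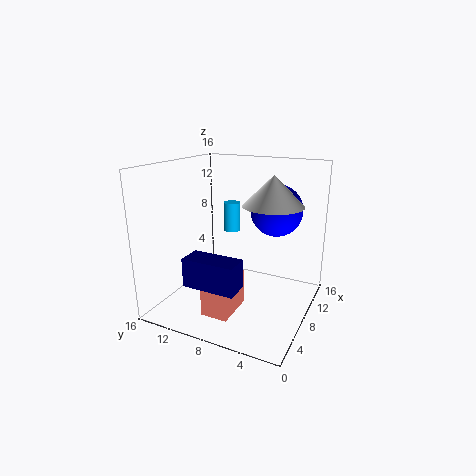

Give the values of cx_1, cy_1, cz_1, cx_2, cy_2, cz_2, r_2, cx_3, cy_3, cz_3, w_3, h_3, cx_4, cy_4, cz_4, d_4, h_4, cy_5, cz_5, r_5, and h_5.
cx_1 = 12
cy_1 = 5
cz_1 = 10.5
cx_2 = 6.5
cy_2 = 3.5
cz_2 = 12.5
r_2 = 3
cx_3 = 1.5
cy_3 = 5.5
cz_3 = 4.5
w_3 = 2.5
h_3 = 3
cx_4 = 3
cy_4 = 7
cz_4 = 0.5
d_4 = 3
h_4 = 4
cy_5 = 10.5
cz_5 = 7.5
r_5 = 1
h_5 = 3.5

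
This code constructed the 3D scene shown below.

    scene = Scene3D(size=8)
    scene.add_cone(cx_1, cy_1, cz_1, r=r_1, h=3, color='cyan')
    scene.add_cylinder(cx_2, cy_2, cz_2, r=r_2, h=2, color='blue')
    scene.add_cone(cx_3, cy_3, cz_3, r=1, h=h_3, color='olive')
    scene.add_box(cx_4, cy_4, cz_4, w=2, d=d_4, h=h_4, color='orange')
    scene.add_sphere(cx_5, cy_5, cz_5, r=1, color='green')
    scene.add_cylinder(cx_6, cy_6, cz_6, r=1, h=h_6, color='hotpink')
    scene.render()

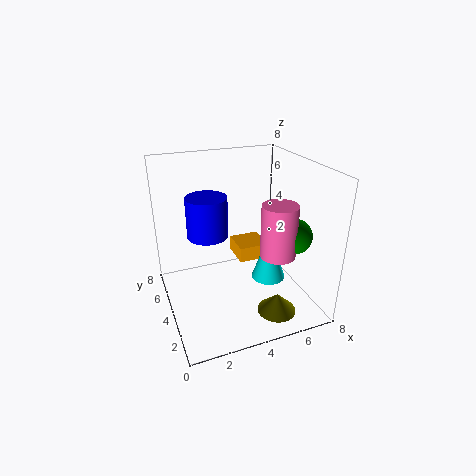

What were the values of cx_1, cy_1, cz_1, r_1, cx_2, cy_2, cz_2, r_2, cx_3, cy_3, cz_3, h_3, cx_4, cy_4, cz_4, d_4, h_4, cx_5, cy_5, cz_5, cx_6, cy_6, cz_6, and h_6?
cx_1 = 6; cy_1 = 4; cz_1 = 1; r_1 = 1; cx_2 = 2; cy_2 = 3; cz_2 = 5; r_2 = 1; cx_3 = 5; cy_3 = 1; cz_3 = 1; h_3 = 1; cx_4 = 5; cy_4 = 6; cz_4 = 1; d_4 = 2; h_4 = 1; cx_5 = 7; cy_5 = 3; cz_5 = 4; cx_6 = 6; cy_6 = 3; cz_6 = 3; h_6 = 3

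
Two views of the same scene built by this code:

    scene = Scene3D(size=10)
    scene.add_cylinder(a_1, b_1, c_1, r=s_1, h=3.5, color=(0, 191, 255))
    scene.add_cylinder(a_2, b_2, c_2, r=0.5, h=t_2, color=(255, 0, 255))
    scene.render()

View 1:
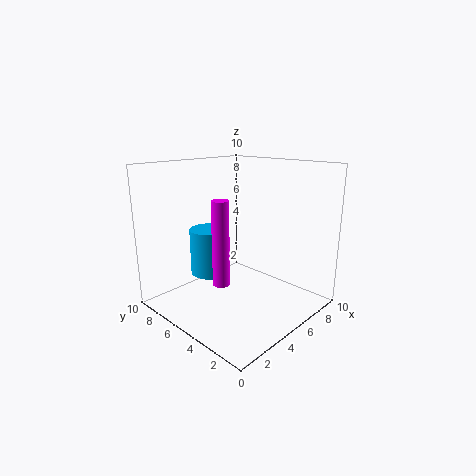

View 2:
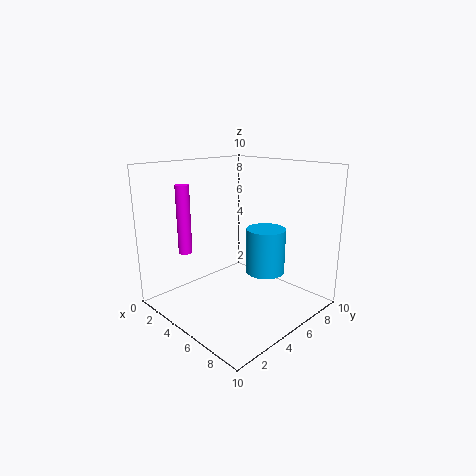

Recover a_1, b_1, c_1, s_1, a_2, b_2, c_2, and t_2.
a_1 = 5
b_1 = 8
c_1 = 1.5
s_1 = 1.5
a_2 = 1.5
b_2 = 3
c_2 = 3.5
t_2 = 5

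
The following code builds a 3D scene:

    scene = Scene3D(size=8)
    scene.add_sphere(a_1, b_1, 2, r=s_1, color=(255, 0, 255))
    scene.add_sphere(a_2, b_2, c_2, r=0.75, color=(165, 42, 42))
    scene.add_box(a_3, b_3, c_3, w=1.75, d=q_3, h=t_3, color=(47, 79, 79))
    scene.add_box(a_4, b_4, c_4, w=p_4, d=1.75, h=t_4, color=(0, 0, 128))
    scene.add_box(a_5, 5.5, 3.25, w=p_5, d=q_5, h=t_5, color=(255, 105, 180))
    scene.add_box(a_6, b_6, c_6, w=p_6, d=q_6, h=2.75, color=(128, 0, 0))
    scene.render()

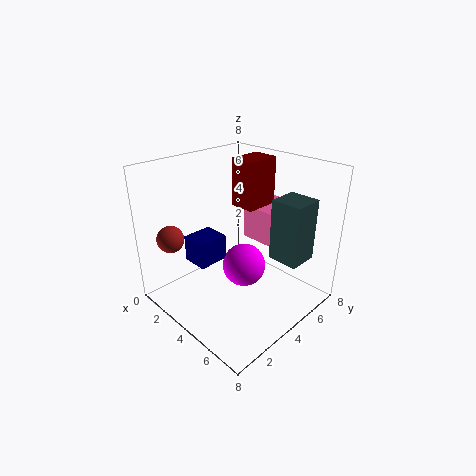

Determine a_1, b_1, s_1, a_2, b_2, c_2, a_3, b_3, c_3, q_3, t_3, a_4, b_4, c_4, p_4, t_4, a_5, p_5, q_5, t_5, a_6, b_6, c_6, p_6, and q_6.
a_1 = 4; b_1 = 4.5; s_1 = 1.25; a_2 = 1.5; b_2 = 1.25; c_2 = 4; a_3 = 5.25; b_3 = 5.25; c_3 = 2.75; q_3 = 1.75; t_3 = 3.5; a_4 = 1.75; b_4 = 2; c_4 = 2.5; p_4 = 1.5; t_4 = 1.5; a_5 = 3; p_5 = 2.25; q_5 = 2.5; t_5 = 2; a_6 = 2.5; b_6 = 5; c_6 = 5.25; p_6 = 1.5; q_6 = 2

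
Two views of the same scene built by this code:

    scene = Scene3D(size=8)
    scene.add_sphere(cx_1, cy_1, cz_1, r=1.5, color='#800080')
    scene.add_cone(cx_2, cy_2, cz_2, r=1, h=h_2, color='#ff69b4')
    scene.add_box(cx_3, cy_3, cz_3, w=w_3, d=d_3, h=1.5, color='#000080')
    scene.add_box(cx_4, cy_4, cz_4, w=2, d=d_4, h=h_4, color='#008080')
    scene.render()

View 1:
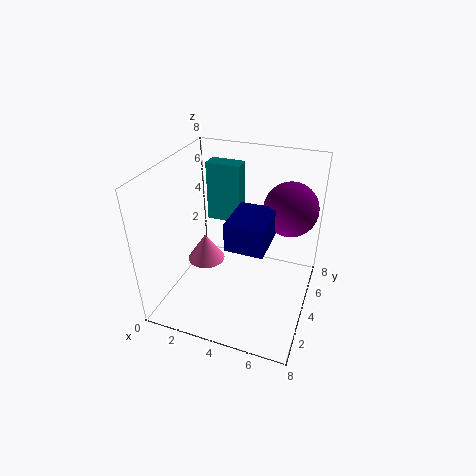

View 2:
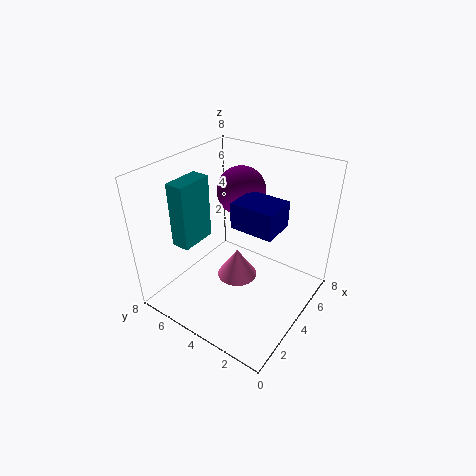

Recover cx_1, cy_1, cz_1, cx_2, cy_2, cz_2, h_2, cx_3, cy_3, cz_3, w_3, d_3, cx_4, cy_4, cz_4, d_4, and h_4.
cx_1 = 6.5; cy_1 = 5.5; cz_1 = 5.5; cx_2 = 2.5; cy_2 = 3; cz_2 = 3; h_2 = 1.5; cx_3 = 4; cy_3 = 2; cz_3 = 4.5; w_3 = 2; d_3 = 2.5; cx_4 = 1.5; cy_4 = 5.5; cz_4 = 4; d_4 = 1; h_4 = 3.5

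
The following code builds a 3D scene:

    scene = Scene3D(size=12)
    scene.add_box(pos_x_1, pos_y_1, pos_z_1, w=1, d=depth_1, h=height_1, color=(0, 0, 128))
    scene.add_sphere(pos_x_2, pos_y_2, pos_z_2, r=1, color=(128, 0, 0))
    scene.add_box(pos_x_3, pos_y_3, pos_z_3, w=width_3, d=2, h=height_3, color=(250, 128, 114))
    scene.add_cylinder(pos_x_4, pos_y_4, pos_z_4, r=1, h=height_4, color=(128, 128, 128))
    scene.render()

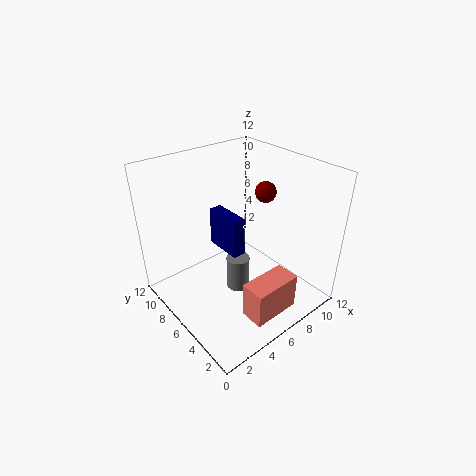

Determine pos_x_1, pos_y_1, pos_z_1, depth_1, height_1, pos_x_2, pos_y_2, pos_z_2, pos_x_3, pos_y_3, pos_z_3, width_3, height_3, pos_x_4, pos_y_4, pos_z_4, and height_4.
pos_x_1 = 4
pos_y_1 = 4
pos_z_1 = 6
depth_1 = 3
height_1 = 3
pos_x_2 = 11
pos_y_2 = 8
pos_z_2 = 8
pos_x_3 = 4
pos_y_3 = 1
pos_z_3 = 1
width_3 = 4
height_3 = 3
pos_x_4 = 6
pos_y_4 = 6
pos_z_4 = 1
height_4 = 3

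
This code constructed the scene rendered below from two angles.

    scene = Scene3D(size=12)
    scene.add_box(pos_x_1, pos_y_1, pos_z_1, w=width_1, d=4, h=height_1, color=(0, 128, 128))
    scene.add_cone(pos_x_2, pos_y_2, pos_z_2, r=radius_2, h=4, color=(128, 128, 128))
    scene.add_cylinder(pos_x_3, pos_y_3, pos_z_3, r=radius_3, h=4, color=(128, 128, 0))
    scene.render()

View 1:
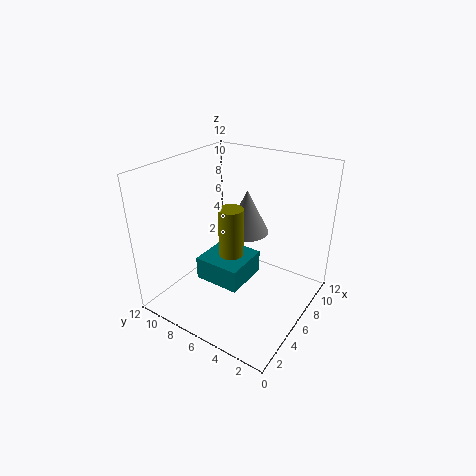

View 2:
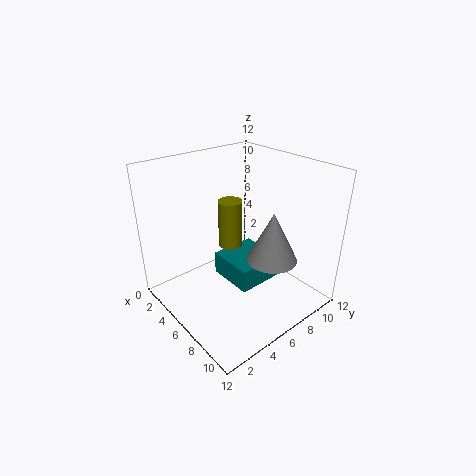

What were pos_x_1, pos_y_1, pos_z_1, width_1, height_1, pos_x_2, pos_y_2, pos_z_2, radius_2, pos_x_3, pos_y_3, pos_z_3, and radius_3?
pos_x_1 = 4, pos_y_1 = 5, pos_z_1 = 2, width_1 = 4, height_1 = 2, pos_x_2 = 9, pos_y_2 = 7, pos_z_2 = 5, radius_2 = 2, pos_x_3 = 5, pos_y_3 = 6, pos_z_3 = 5, radius_3 = 1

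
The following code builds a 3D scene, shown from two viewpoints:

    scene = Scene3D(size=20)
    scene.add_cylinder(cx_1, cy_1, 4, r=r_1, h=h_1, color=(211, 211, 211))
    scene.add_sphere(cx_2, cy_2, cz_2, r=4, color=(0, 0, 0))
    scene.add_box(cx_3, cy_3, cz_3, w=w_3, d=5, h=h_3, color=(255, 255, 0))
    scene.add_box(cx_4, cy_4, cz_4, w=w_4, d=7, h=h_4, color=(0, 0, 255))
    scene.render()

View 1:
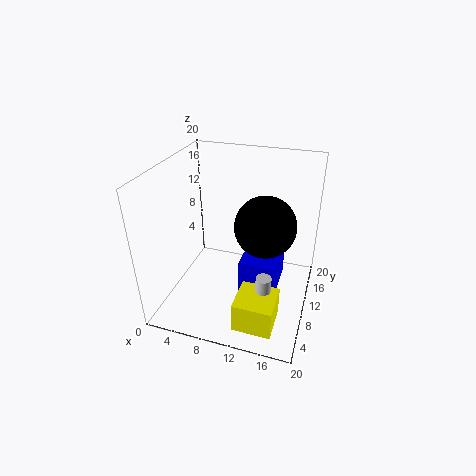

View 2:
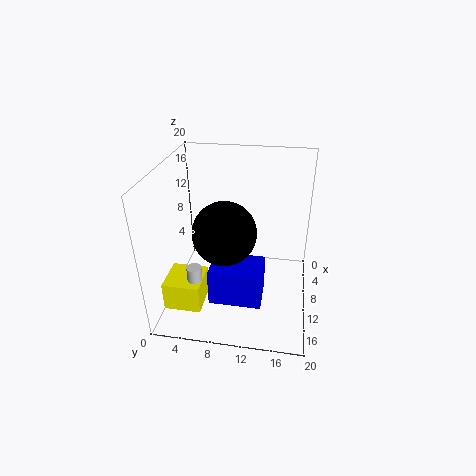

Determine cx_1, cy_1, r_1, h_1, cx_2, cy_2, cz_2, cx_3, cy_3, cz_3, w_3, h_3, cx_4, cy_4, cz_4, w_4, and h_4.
cx_1 = 15
cy_1 = 5
r_1 = 1
h_1 = 4
cx_2 = 14
cy_2 = 9
cz_2 = 13
cx_3 = 12
cy_3 = 1
cz_3 = 2
w_3 = 5
h_3 = 4
cx_4 = 11
cy_4 = 7
cz_4 = 3
w_4 = 5
h_4 = 5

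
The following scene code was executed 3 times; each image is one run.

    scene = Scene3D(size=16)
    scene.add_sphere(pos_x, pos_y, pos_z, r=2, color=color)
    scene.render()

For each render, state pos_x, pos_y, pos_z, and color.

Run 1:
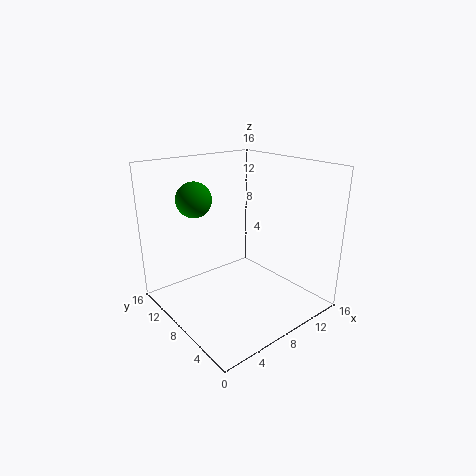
pos_x = 5, pos_y = 12, pos_z = 12, color = 'green'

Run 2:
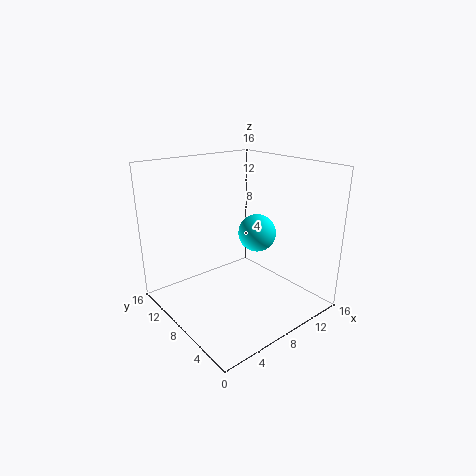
pos_x = 9, pos_y = 6, pos_z = 9, color = 'cyan'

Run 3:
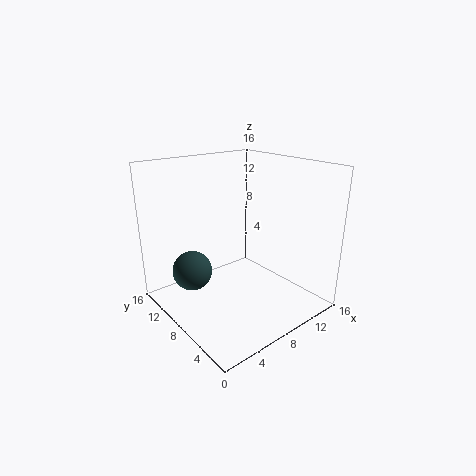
pos_x = 2, pos_y = 8, pos_z = 6, color = 'darkslategray'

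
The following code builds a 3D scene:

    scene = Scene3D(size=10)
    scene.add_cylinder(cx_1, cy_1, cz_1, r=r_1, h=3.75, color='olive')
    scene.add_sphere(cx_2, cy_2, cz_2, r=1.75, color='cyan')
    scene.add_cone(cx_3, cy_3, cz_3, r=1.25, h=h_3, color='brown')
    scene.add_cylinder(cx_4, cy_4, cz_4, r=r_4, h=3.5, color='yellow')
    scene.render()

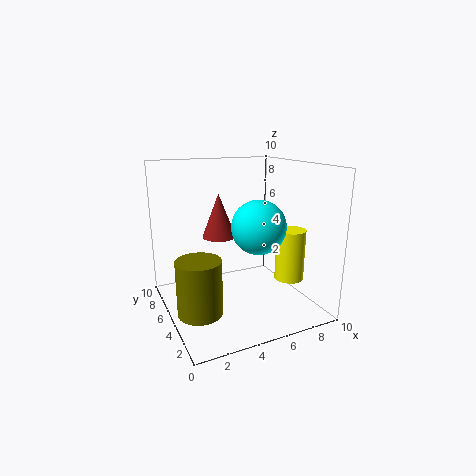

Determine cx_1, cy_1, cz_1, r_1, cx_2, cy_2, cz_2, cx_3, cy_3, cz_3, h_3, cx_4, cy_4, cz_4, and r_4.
cx_1 = 1.75, cy_1 = 4, cz_1 = 0.5, r_1 = 1.5, cx_2 = 5.5, cy_2 = 3, cz_2 = 6.25, cx_3 = 4.5, cy_3 = 7.25, cz_3 = 4.5, h_3 = 3.25, cx_4 = 8, cy_4 = 3, cz_4 = 2.25, r_4 = 1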